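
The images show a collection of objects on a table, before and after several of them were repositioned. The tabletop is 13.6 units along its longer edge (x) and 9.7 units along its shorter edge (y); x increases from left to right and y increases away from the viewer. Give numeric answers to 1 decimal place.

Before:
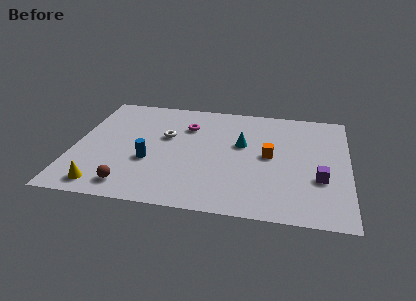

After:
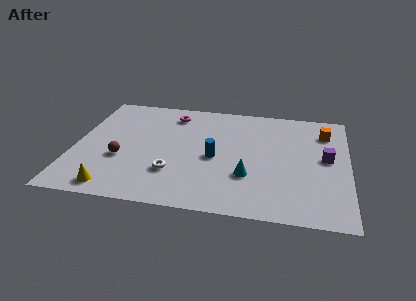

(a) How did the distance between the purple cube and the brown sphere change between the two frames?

+0.8

The distance was about 9.4 in the first image and 10.2 in the second, so they moved 0.8 units further apart.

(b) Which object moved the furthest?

the orange cube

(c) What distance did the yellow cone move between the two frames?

0.5

The yellow cone moved from about (1.7, 1.2) to (2.2, 1.1), a distance of √(0.5² + 0.1²) ≈ 0.5.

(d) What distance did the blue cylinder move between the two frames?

3.3

The blue cylinder moved from about (3.8, 3.6) to (7.0, 4.4), a distance of √(3.2² + 0.8²) ≈ 3.3.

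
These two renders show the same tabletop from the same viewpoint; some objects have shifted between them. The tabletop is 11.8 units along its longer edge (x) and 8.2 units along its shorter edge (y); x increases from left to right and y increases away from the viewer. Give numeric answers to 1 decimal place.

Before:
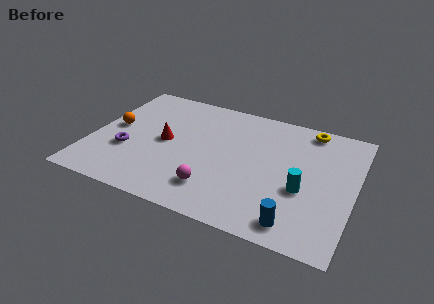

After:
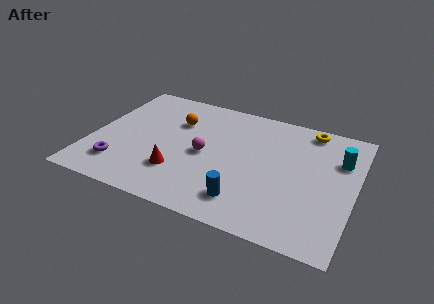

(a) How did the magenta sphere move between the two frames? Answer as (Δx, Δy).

(-0.7, 2.1)

From the two frames, the magenta sphere sits at roughly (5.8, 1.8) before and (5.1, 3.9) after.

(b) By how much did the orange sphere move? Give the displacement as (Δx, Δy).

(2.7, 1.4)

From the two frames, the orange sphere sits at roughly (0.9, 4.3) before and (3.6, 5.7) after.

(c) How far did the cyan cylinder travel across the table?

2.9

The cyan cylinder moved from about (9.6, 3.2) to (11.0, 5.7), a distance of √(1.4² + 2.5²) ≈ 2.9.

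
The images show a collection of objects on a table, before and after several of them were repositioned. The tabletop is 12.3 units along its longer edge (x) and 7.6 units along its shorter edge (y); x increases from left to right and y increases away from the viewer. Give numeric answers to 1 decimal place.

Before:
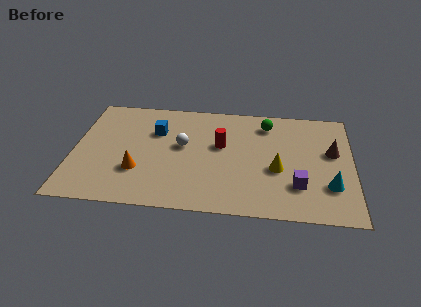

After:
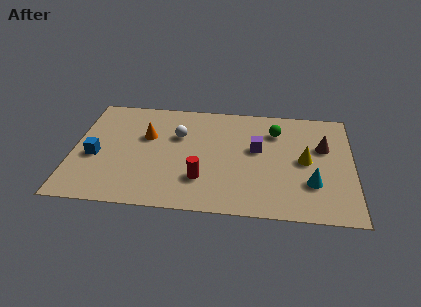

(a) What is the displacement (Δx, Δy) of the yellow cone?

(1.2, 0.7)

The yellow cone started near (9.0, 3.1) and ended near (10.2, 3.8).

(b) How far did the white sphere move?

0.7

From (4.8, 4.3) to (4.6, 5.0), the white sphere covered √(0.2² + 0.7²) ≈ 0.7 units.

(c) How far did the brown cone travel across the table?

0.5

The brown cone moved from about (11.4, 4.5) to (11.0, 4.8), a distance of √(0.4² + 0.3²) ≈ 0.5.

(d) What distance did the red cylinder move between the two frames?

2.5

The red cylinder moved from about (6.5, 4.5) to (5.7, 2.1), a distance of √(0.8² + 2.4²) ≈ 2.5.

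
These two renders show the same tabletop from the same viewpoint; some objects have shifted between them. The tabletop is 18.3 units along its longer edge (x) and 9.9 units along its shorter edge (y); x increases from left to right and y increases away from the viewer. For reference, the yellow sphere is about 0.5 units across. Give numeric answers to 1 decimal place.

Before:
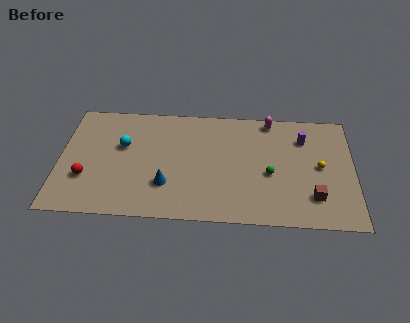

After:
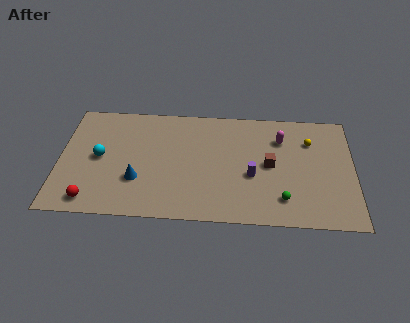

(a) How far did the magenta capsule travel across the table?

1.7

The magenta capsule was near (13.1, 8.9) before and (13.8, 7.3) after, so it travelled √(0.7² + 1.6²) ≈ 1.7 units.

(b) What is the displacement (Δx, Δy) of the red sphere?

(0.4, -1.9)

From the two frames, the red sphere sits at roughly (1.7, 3.2) before and (2.1, 1.3) after.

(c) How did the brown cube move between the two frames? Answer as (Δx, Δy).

(-2.7, 2.6)

The brown cube started near (15.8, 2.4) and ended near (13.1, 5.0).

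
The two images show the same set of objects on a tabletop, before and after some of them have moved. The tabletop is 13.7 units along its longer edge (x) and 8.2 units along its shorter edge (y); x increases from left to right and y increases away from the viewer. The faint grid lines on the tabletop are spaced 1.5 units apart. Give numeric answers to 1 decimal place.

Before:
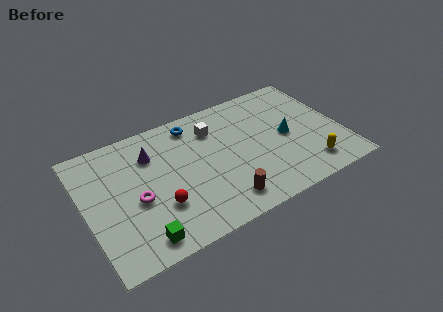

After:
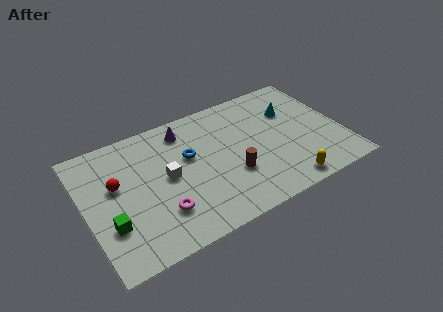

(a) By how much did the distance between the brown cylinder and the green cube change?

+2.1

Before: roughly 4.4 units apart; after: 6.5. That's 2.1 units further apart.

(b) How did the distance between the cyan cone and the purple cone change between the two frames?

-1.6

The distance was about 7.4 in the first image and 5.8 in the second, so they moved 1.6 units closer together.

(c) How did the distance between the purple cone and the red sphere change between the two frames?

+0.9

Before: roughly 3.4 units apart; after: 4.3. That's 0.9 units further apart.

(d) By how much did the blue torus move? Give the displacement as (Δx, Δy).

(-0.5, -2.0)

From the two frames, the blue torus sits at roughly (6.1, 7.0) before and (5.6, 5.0) after.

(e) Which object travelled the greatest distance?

the white cube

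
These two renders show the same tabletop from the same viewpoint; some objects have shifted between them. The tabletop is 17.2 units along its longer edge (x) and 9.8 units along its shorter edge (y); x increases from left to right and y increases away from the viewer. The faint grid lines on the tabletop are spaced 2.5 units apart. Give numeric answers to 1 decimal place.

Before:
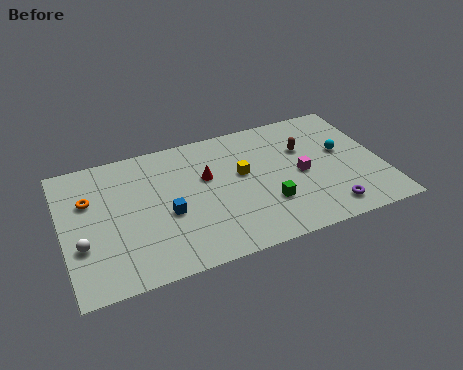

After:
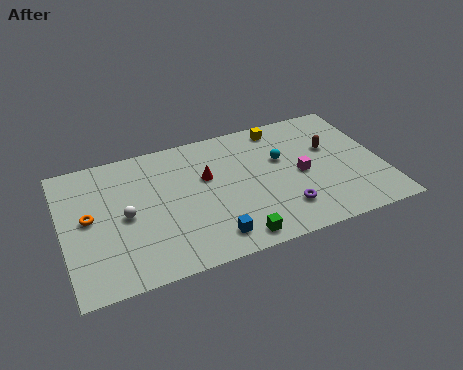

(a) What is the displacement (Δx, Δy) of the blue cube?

(2.1, -2.5)

The blue cube was at about (5.5, 4.1) and moved to about (7.6, 1.6).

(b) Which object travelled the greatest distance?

the yellow cube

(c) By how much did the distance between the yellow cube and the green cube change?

+5.3

They were about 2.9 units apart before and 8.2 after — 5.3 units further apart.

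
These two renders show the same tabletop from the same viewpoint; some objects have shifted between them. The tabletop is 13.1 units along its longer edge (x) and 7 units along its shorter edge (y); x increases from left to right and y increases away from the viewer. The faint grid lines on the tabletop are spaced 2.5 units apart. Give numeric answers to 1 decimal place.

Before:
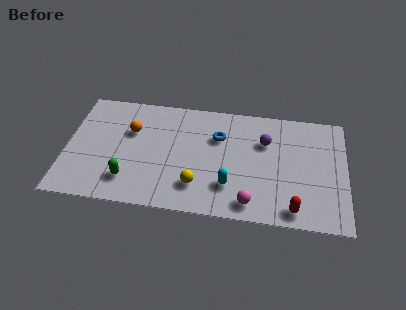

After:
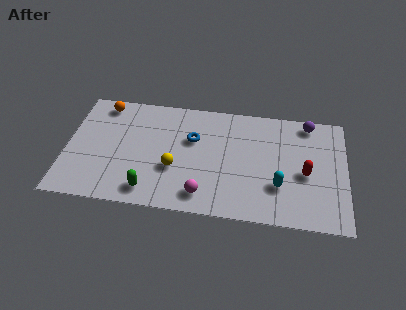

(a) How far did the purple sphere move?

2.4

From (9.3, 4.8) to (11.3, 6.2), the purple sphere covered √(2.0² + 1.4²) ≈ 2.4 units.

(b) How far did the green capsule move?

1.1

The green capsule moved from about (3.0, 1.6) to (4.0, 1.1), a distance of √(1.0² + 0.5²) ≈ 1.1.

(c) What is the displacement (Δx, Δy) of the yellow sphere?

(-1.1, 0.9)

The yellow sphere was at about (6.2, 1.7) and moved to about (5.1, 2.6).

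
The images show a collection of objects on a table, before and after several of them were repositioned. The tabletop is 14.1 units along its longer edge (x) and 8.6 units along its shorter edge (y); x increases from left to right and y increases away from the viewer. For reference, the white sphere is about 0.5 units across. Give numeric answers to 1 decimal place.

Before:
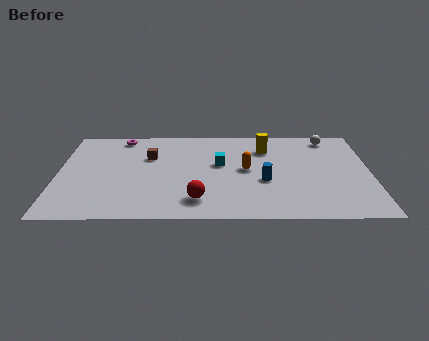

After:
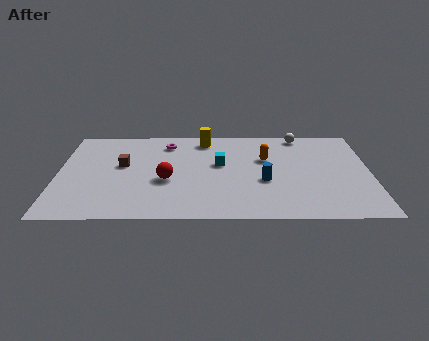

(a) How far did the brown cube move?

1.4

From (4.1, 5.7) to (2.9, 4.9), the brown cube covered √(1.2² + 0.8²) ≈ 1.4 units.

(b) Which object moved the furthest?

the yellow cylinder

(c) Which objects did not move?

the blue cylinder and the cyan cube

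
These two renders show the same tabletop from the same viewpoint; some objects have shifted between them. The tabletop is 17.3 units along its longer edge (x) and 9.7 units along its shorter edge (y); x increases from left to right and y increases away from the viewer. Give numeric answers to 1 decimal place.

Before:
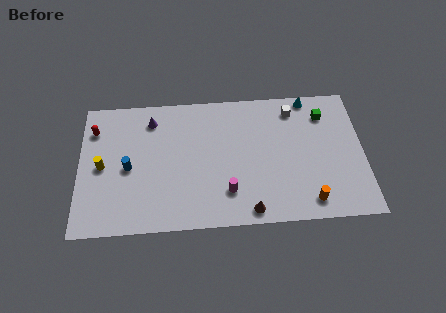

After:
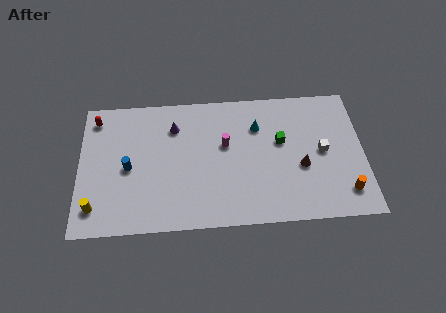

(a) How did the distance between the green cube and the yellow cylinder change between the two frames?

-1.9

They were about 13.9 units apart before and 12.0 after — 1.9 units closer together.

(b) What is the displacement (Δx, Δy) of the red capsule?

(0.1, 0.8)

From the two frames, the red capsule sits at roughly (0.9, 7.4) before and (1.0, 8.2) after.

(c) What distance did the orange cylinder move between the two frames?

2.3

The orange cylinder moved from about (13.9, 1.4) to (16.1, 1.9), a distance of √(2.2² + 0.5²) ≈ 2.3.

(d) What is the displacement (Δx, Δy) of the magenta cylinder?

(-0.1, 3.4)

From the two frames, the magenta cylinder sits at roughly (9.0, 2.4) before and (8.9, 5.8) after.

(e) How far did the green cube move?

3.2

The green cube was near (15.0, 7.6) before and (12.3, 5.8) after, so it travelled √(2.7² + 1.8²) ≈ 3.2 units.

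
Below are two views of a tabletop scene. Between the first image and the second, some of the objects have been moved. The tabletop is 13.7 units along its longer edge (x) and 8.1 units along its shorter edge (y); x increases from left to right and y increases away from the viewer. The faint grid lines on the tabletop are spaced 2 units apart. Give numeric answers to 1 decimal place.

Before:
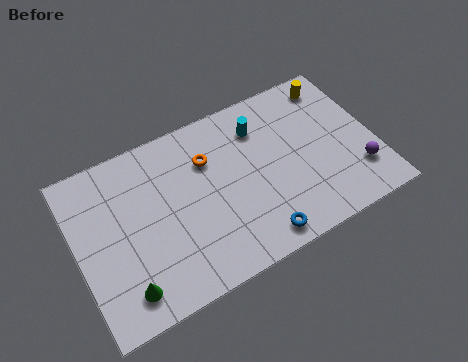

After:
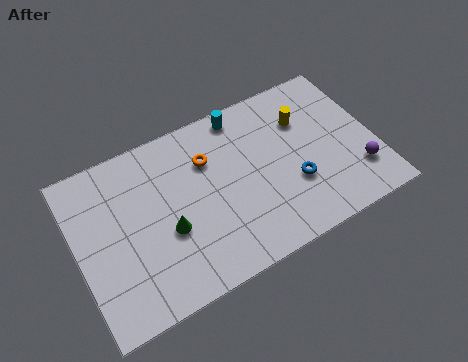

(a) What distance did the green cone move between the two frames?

2.8

From (1.8, 1.4) to (4.0, 3.2), the green cone covered √(2.2² + 1.8²) ≈ 2.8 units.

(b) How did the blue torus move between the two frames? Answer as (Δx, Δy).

(2.0, 1.8)

From the two frames, the blue torus sits at roughly (7.8, 1.0) before and (9.8, 2.8) after.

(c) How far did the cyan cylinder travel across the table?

1.2

From (8.7, 6.2) to (8.0, 7.2), the cyan cylinder covered √(0.7² + 1.0²) ≈ 1.2 units.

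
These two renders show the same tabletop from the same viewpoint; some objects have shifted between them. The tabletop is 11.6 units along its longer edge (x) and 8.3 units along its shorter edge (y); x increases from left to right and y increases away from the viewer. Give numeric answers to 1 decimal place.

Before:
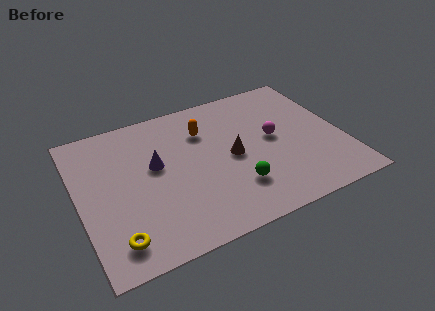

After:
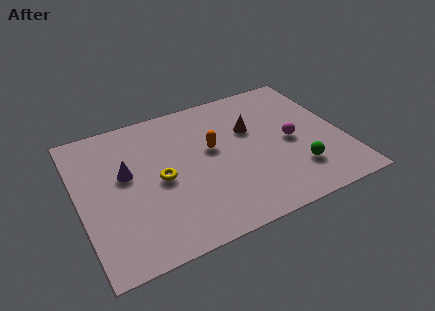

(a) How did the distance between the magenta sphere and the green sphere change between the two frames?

-1.2

They were about 3.0 units apart before and 1.8 after — 1.2 units closer together.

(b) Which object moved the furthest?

the yellow torus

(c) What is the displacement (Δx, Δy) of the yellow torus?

(2.2, 2.5)

The yellow torus was at about (1.3, 1.4) and moved to about (3.5, 3.9).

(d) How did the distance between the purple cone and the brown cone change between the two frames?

+2.2

The distance was about 3.4 in the first image and 5.6 in the second, so they moved 2.2 units further apart.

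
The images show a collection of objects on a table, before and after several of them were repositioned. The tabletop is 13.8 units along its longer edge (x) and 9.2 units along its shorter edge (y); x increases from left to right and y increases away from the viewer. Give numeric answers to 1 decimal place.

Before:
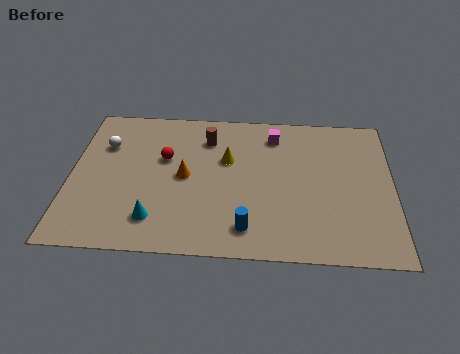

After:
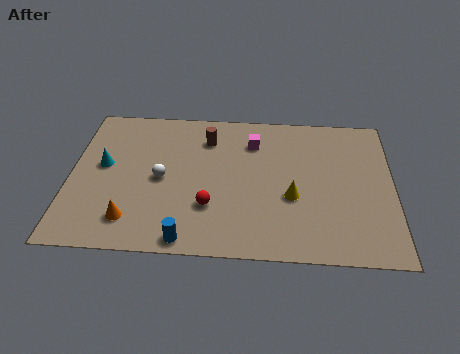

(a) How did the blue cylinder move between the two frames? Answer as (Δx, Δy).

(-2.5, -0.8)

The blue cylinder was at about (7.6, 1.6) and moved to about (5.1, 0.8).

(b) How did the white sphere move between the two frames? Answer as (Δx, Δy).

(2.5, -2.0)

The white sphere started near (1.4, 6.4) and ended near (3.9, 4.4).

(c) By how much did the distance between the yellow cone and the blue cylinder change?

+0.9

The distance was about 4.3 in the first image and 5.2 in the second, so they moved 0.9 units further apart.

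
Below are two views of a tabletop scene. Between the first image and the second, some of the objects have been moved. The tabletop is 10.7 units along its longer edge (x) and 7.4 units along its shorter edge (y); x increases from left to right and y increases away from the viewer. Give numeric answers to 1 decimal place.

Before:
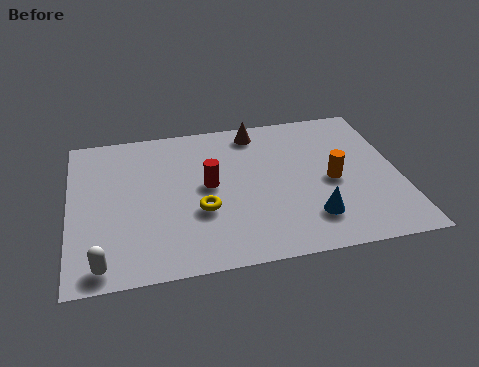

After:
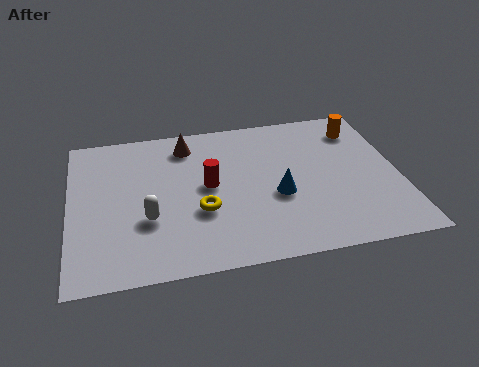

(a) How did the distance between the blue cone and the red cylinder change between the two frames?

-1.5

The distance was about 3.9 in the first image and 2.4 in the second, so they moved 1.5 units closer together.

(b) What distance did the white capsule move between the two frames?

2.3

The white capsule was near (1.0, 0.8) before and (2.5, 2.6) after, so it travelled √(1.5² + 1.8²) ≈ 2.3 units.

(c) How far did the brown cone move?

2.3

The brown cone moved from about (6.2, 6.4) to (3.9, 6.1), a distance of √(2.3² + 0.3²) ≈ 2.3.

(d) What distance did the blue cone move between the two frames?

1.6

The blue cone moved from about (7.7, 1.7) to (6.7, 3.0), a distance of √(1.0² + 1.3²) ≈ 1.6.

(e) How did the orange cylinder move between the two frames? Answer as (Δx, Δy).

(1.1, 2.5)

From the two frames, the orange cylinder sits at roughly (8.5, 3.4) before and (9.6, 5.9) after.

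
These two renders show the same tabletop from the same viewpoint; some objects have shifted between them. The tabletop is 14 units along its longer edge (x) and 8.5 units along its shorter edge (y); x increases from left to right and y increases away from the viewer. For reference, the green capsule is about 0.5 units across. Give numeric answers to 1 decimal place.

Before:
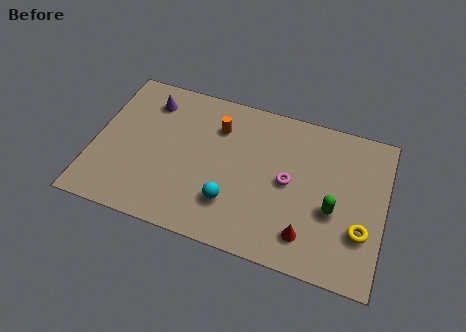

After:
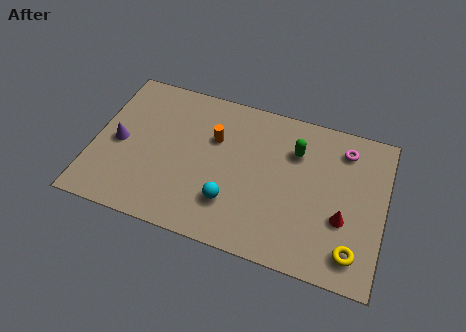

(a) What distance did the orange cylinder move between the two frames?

0.7

From (5.8, 6.3) to (5.7, 5.6), the orange cylinder covered √(0.1² + 0.7²) ≈ 0.7 units.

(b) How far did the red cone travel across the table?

2.1

The red cone moved from about (10.5, 1.7) to (12.1, 3.1), a distance of √(1.6² + 1.4²) ≈ 2.1.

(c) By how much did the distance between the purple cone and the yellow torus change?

+0.4

The distance was about 11.4 in the first image and 11.8 in the second, so they moved 0.4 units further apart.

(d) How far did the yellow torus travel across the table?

1.2

From (13.0, 2.7) to (12.7, 1.5), the yellow torus covered √(0.3² + 1.2²) ≈ 1.2 units.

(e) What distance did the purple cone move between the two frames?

3.0

The purple cone was near (2.4, 6.8) before and (1.2, 4.0) after, so it travelled √(1.2² + 2.8²) ≈ 3.0 units.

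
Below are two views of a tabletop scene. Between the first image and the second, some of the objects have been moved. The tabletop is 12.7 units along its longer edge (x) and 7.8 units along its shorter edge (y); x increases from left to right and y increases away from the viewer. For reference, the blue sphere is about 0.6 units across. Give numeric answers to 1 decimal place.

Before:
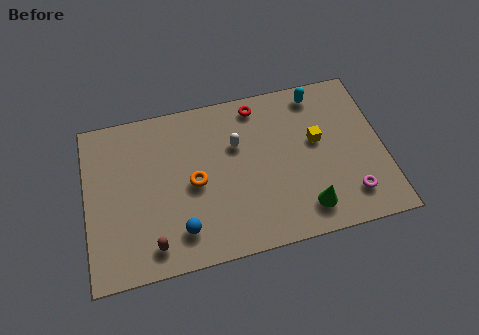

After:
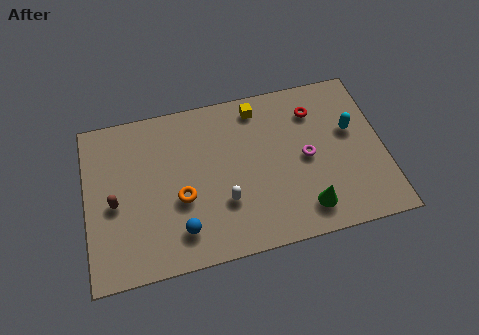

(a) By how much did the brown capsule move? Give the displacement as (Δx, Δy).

(-1.5, 2.3)

From the two frames, the brown capsule sits at roughly (2.7, 1.2) before and (1.2, 3.5) after.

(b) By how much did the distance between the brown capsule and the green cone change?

+1.8

Before: roughly 6.5 units apart; after: 8.3. That's 1.8 units further apart.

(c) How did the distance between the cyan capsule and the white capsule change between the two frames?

+2.0

They were about 4.0 units apart before and 6.0 after — 2.0 units further apart.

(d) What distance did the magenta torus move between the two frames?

2.8

From (11.1, 1.6) to (9.4, 3.8), the magenta torus covered √(1.7² + 2.2²) ≈ 2.8 units.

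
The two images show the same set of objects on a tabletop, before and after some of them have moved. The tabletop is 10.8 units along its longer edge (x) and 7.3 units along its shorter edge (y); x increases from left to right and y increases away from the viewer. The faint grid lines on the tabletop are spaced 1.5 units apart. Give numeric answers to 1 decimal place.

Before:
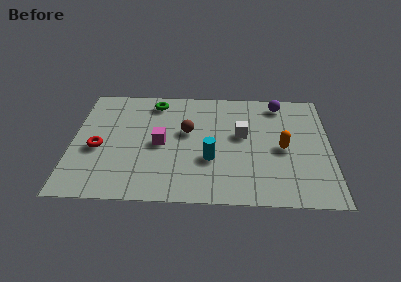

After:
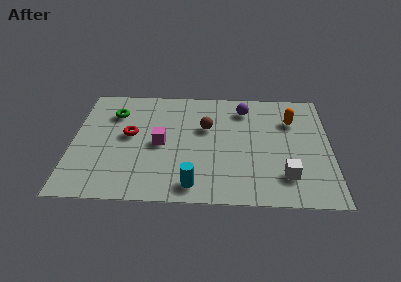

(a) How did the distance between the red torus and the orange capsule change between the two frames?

-0.8

They were about 7.7 units apart before and 6.9 after — 0.8 units closer together.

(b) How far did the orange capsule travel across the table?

1.8

The orange capsule was near (8.8, 3.4) before and (9.2, 5.2) after, so it travelled √(0.4² + 1.8²) ≈ 1.8 units.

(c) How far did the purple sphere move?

1.6

The purple sphere moved from about (8.7, 6.3) to (7.2, 5.9), a distance of √(1.5² + 0.4²) ≈ 1.6.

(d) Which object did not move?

the magenta cube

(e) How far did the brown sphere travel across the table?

0.9

The brown sphere moved from about (4.8, 4.3) to (5.6, 4.6), a distance of √(0.8² + 0.3²) ≈ 0.9.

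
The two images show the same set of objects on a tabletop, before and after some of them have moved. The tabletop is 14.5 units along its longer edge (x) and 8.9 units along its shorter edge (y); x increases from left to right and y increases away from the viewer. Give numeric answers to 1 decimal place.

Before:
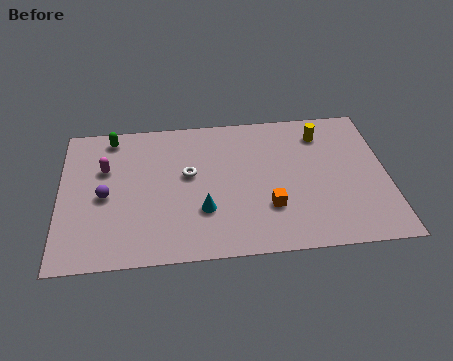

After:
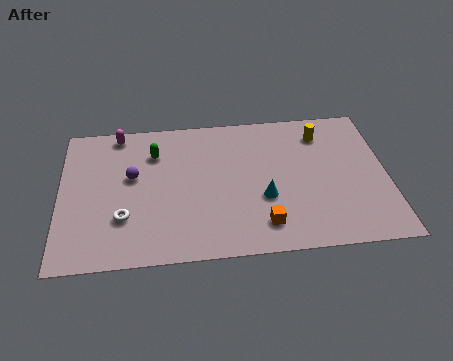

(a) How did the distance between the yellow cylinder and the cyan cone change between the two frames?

-2.2

They were about 6.9 units apart before and 4.7 after — 2.2 units closer together.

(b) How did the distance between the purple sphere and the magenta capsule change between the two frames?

+1.2

Before: roughly 1.7 units apart; after: 2.9. That's 1.2 units further apart.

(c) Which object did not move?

the yellow cylinder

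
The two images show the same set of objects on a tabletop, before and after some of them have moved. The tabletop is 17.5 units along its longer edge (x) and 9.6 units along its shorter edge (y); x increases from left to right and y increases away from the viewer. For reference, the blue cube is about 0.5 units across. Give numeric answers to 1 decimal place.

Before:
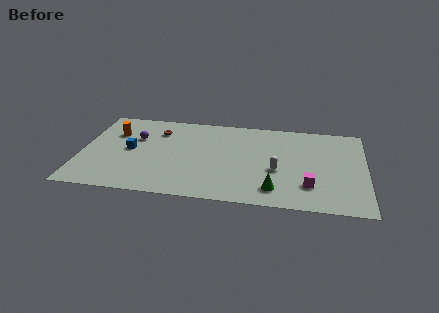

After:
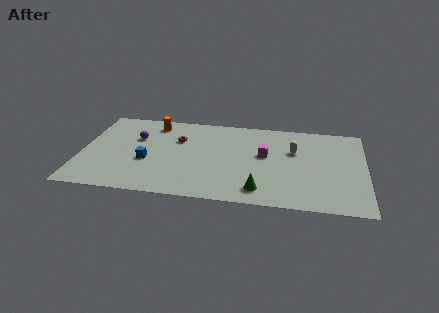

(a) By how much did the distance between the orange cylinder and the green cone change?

-1.8

They were about 11.2 units apart before and 9.4 after — 1.8 units closer together.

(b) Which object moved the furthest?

the magenta cube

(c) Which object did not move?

the purple sphere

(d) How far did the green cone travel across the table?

0.9

The green cone moved from about (12.0, 1.8) to (11.1, 1.6), a distance of √(0.9² + 0.2²) ≈ 0.9.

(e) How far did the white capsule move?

2.5

From (12.1, 3.9) to (13.1, 6.2), the white capsule covered √(1.0² + 2.3²) ≈ 2.5 units.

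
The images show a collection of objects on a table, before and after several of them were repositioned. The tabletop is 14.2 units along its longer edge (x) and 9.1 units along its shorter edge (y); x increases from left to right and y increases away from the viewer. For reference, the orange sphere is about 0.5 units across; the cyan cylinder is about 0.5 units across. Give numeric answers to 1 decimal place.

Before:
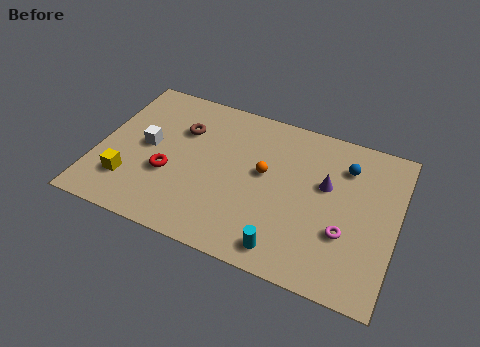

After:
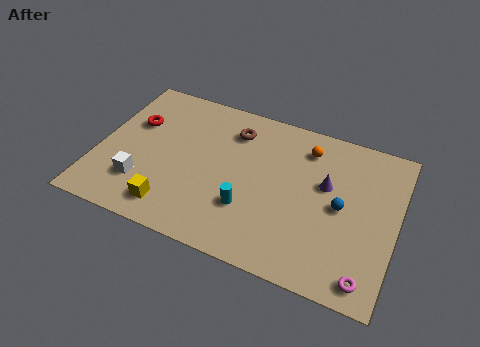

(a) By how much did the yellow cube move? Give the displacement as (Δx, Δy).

(2.2, -0.8)

From the two frames, the yellow cube sits at roughly (1.7, 2.3) before and (3.9, 1.5) after.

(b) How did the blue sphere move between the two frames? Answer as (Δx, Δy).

(0.0, -2.4)

From the two frames, the blue sphere sits at roughly (11.6, 6.9) before and (11.6, 4.5) after.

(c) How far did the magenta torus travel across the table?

2.3

From (11.9, 3.1) to (13.1, 1.1), the magenta torus covered √(1.2² + 2.0²) ≈ 2.3 units.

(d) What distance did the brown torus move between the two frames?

2.5

From (3.8, 6.3) to (6.2, 7.1), the brown torus covered √(2.4² + 0.8²) ≈ 2.5 units.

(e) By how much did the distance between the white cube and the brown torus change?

+3.9

The distance was about 2.2 in the first image and 6.1 in the second, so they moved 3.9 units further apart.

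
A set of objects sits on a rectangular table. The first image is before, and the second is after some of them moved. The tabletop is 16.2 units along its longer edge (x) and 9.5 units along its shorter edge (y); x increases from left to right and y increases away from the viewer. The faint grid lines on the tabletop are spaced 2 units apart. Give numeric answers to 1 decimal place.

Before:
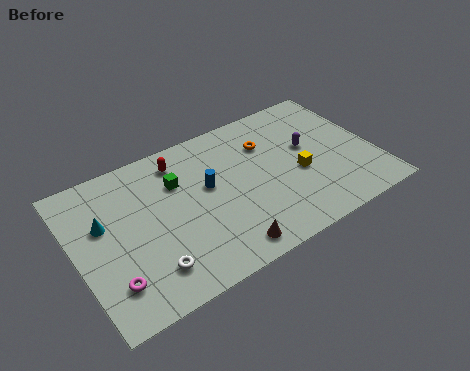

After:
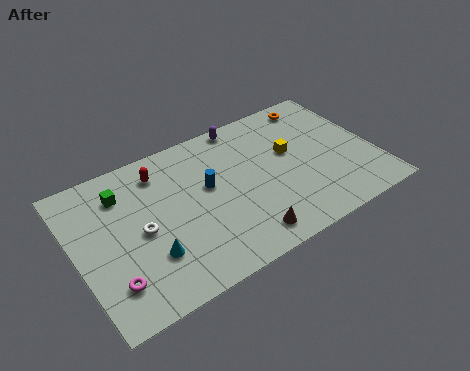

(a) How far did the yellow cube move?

1.6

The yellow cube was near (12.0, 4.0) before and (11.8, 5.6) after, so it travelled √(0.2² + 1.6²) ≈ 1.6 units.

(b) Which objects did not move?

the blue cylinder and the magenta torus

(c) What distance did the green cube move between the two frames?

3.0

The green cube was near (5.7, 6.6) before and (2.8, 7.3) after, so it travelled √(2.9² + 0.7²) ≈ 3.0 units.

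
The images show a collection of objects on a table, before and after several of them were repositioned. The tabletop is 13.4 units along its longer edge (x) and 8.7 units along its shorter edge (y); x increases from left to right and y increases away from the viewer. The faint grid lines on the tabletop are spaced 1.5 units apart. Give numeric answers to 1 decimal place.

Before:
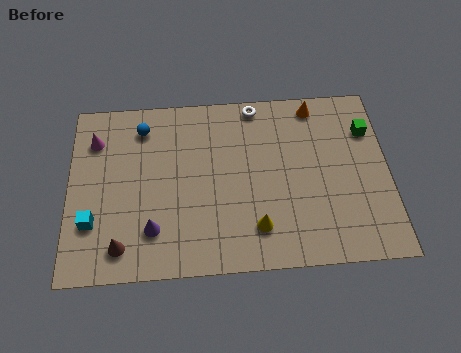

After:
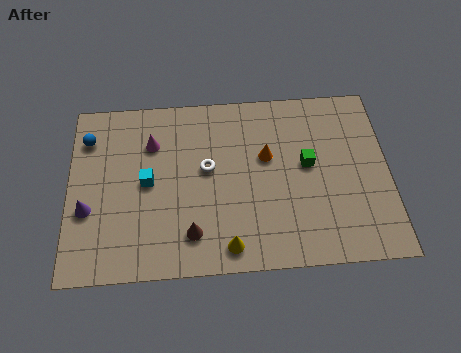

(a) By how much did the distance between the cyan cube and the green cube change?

-5.5

They were about 12.2 units apart before and 6.7 after — 5.5 units closer together.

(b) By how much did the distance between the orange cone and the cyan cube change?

-5.6

The distance was about 10.7 in the first image and 5.1 in the second, so they moved 5.6 units closer together.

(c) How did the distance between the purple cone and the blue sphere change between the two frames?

-1.5

The distance was about 5.0 in the first image and 3.5 in the second, so they moved 1.5 units closer together.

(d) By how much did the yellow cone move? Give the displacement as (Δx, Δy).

(-1.2, -0.8)

From the two frames, the yellow cone sits at roughly (7.8, 1.9) before and (6.6, 1.1) after.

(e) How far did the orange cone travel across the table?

3.2

The orange cone was near (10.4, 7.7) before and (8.3, 5.3) after, so it travelled √(2.1² + 2.4²) ≈ 3.2 units.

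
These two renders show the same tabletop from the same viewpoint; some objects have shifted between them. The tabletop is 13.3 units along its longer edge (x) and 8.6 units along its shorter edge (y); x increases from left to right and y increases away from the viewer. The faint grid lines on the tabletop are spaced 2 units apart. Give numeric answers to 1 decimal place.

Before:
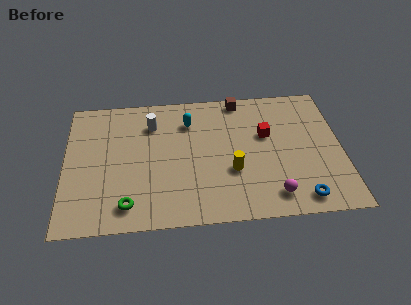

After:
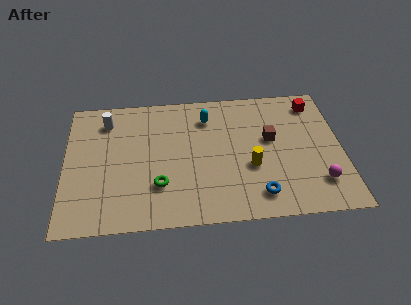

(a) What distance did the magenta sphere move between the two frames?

2.3

The magenta sphere moved from about (9.9, 1.4) to (12.1, 2.0), a distance of √(2.2² + 0.6²) ≈ 2.3.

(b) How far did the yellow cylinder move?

0.9

From (8.0, 3.1) to (8.9, 3.3), the yellow cylinder covered √(0.9² + 0.2²) ≈ 0.9 units.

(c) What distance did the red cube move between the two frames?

3.1

From (9.7, 5.3) to (12.1, 7.2), the red cube covered √(2.4² + 1.9²) ≈ 3.1 units.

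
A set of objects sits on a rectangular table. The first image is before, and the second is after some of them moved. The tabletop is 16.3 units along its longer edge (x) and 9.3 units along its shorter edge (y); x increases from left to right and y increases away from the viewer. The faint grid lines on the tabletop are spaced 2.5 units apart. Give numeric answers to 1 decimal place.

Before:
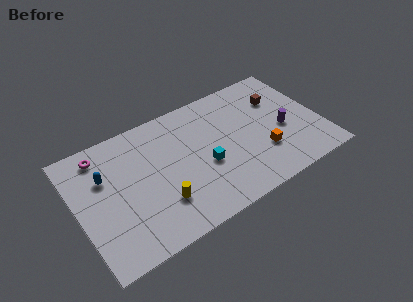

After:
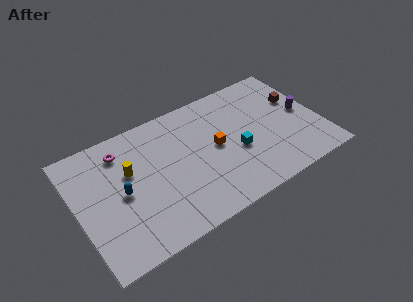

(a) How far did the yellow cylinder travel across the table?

3.6

The yellow cylinder was near (5.2, 2.6) before and (3.6, 5.8) after, so it travelled √(1.6² + 3.2²) ≈ 3.6 units.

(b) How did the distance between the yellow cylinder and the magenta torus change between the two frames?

-4.5

They were about 6.2 units apart before and 1.7 after — 4.5 units closer together.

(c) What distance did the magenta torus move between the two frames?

1.4

The magenta torus was near (2.0, 7.9) before and (3.3, 7.5) after, so it travelled √(1.3² + 0.4²) ≈ 1.4 units.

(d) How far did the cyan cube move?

2.2

The cyan cube was near (8.4, 3.8) before and (10.6, 3.8) after, so it travelled √(2.2² + 0.0²) ≈ 2.2 units.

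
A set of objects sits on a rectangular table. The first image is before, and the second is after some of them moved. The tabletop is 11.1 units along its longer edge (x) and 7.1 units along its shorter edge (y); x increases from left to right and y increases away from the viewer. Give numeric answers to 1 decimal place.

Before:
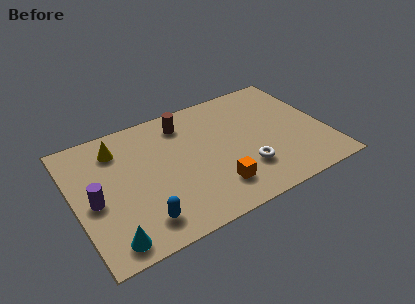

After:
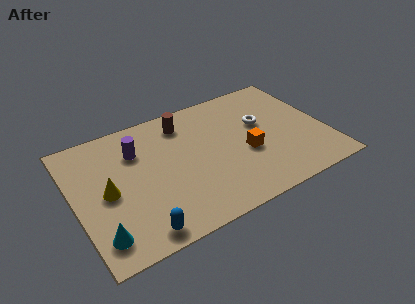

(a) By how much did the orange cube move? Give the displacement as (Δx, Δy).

(1.6, 1.3)

The orange cube started near (5.9, 1.6) and ended near (7.5, 2.9).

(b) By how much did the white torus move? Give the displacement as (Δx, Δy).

(1.1, 2.3)

From the two frames, the white torus sits at roughly (7.3, 2.0) before and (8.4, 4.3) after.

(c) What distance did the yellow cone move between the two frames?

2.3

The yellow cone moved from about (2.1, 5.6) to (1.4, 3.4), a distance of √(0.7² + 2.2²) ≈ 2.3.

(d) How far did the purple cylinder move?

2.8

From (0.8, 3.2) to (2.9, 5.1), the purple cylinder covered √(2.1² + 1.9²) ≈ 2.8 units.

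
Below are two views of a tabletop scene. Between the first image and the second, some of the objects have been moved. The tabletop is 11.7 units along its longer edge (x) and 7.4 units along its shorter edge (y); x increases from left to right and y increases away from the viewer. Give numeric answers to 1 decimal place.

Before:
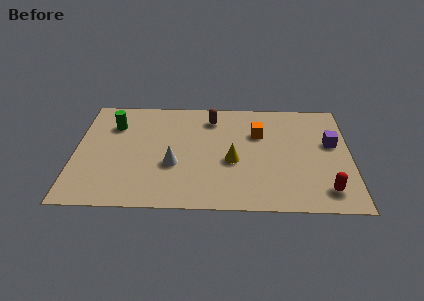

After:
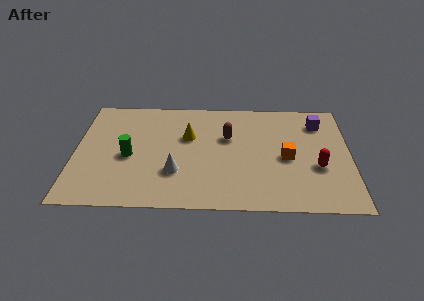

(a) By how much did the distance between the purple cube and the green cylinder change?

-0.9

Before: roughly 9.4 units apart; after: 8.5. That's 0.9 units closer together.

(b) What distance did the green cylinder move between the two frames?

2.2

The green cylinder was near (1.6, 5.4) before and (2.3, 3.3) after, so it travelled √(0.7² + 2.1²) ≈ 2.2 units.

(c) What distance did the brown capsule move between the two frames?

1.5

The brown capsule was near (5.8, 6.0) before and (6.5, 4.7) after, so it travelled √(0.7² + 1.3²) ≈ 1.5 units.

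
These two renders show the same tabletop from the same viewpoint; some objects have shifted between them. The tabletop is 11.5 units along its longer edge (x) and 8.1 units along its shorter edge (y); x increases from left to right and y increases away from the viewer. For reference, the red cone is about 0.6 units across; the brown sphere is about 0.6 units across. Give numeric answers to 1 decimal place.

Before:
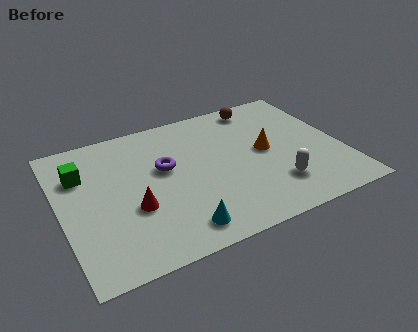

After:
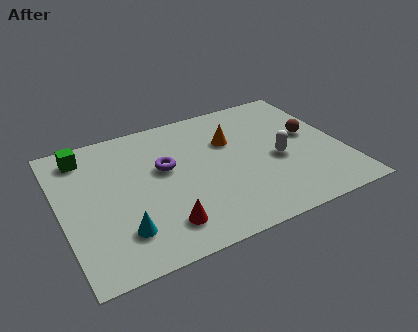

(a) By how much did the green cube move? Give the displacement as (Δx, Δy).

(0.2, 1.1)

The green cube started near (1.0, 5.7) and ended near (1.2, 6.8).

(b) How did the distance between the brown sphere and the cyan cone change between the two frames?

+1.3

They were about 7.2 units apart before and 8.5 after — 1.3 units further apart.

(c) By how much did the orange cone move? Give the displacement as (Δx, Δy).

(-1.3, 1.2)

The orange cone was at about (8.4, 4.2) and moved to about (7.1, 5.4).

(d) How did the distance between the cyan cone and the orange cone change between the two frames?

+1.0

The distance was about 5.0 in the first image and 6.0 in the second, so they moved 1.0 units further apart.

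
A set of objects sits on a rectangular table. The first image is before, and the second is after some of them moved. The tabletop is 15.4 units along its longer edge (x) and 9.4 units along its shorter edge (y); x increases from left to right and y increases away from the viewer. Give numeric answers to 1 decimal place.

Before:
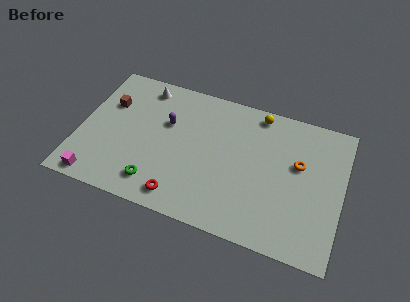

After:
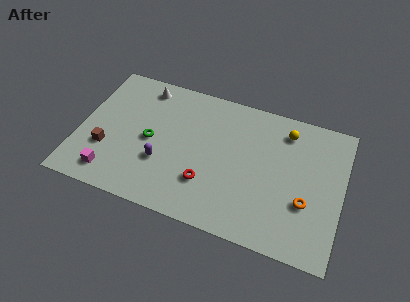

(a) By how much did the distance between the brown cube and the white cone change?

+2.7

They were about 2.6 units apart before and 5.3 after — 2.7 units further apart.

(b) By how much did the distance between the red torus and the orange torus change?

-2.1

The distance was about 7.8 in the first image and 5.7 in the second, so they moved 2.1 units closer together.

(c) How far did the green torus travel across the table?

2.9

The green torus moved from about (4.8, 1.7) to (4.2, 4.5), a distance of √(0.6² + 2.8²) ≈ 2.9.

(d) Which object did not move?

the white cone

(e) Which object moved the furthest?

the brown cube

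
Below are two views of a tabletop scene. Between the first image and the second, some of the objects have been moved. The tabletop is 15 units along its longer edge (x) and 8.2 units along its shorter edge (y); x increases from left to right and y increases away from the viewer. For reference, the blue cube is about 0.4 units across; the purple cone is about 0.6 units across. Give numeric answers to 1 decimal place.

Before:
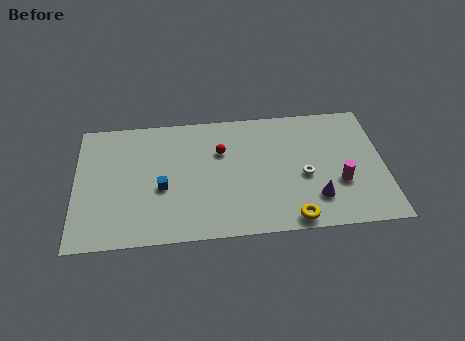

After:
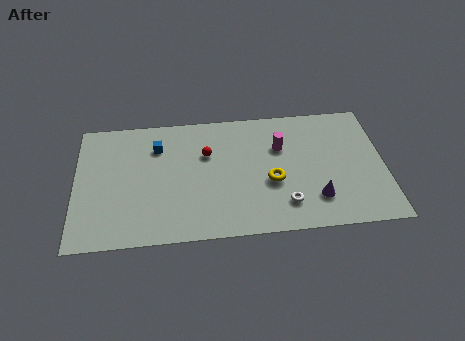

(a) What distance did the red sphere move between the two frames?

0.7

From (7.1, 5.5) to (6.4, 5.4), the red sphere covered √(0.7² + 0.1²) ≈ 0.7 units.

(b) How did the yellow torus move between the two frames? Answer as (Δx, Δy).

(-0.9, 2.5)

The yellow torus was at about (10.4, 0.8) and moved to about (9.5, 3.3).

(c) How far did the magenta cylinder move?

3.8

The magenta cylinder was near (12.8, 2.9) before and (10.0, 5.5) after, so it travelled √(2.8² + 2.6²) ≈ 3.8 units.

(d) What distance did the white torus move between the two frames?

2.0

From (11.1, 3.5) to (10.1, 1.8), the white torus covered √(1.0² + 1.7²) ≈ 2.0 units.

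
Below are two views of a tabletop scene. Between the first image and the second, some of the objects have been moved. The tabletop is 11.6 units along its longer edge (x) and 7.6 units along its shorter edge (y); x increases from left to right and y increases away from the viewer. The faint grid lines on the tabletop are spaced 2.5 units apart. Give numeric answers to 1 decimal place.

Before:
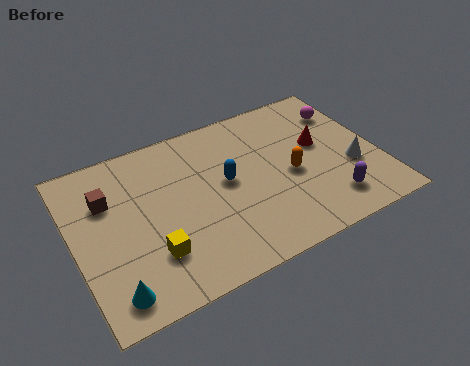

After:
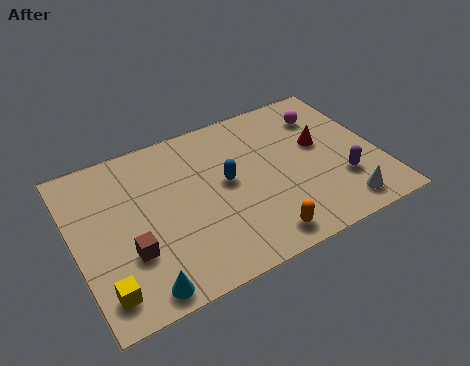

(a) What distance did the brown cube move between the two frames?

2.7

The brown cube moved from about (1.4, 5.2) to (1.9, 2.5), a distance of √(0.5² + 2.7²) ≈ 2.7.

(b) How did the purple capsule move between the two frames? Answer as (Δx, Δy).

(0.6, 0.8)

From the two frames, the purple capsule sits at roughly (9.4, 1.5) before and (10.0, 2.3) after.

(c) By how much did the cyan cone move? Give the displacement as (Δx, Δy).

(1.0, -0.3)

The cyan cone started near (1.1, 1.1) and ended near (2.1, 0.8).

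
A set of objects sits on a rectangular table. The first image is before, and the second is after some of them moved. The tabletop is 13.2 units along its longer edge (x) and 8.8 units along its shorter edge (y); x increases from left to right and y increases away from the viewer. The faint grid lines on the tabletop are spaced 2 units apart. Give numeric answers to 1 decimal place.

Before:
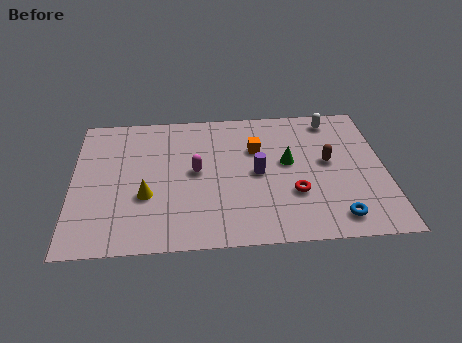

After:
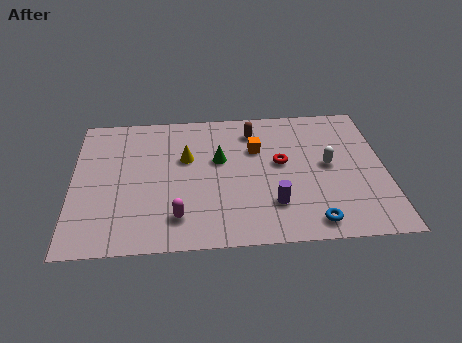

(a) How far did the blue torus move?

1.0

The blue torus moved from about (11.0, 1.3) to (10.0, 1.1), a distance of √(1.0² + 0.2²) ≈ 1.0.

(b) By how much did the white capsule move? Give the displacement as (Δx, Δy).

(-0.3, -3.0)

The white capsule was at about (11.1, 7.6) and moved to about (10.8, 4.6).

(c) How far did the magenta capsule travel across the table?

2.9

The magenta capsule was near (5.2, 4.6) before and (4.4, 1.8) after, so it travelled √(0.8² + 2.8²) ≈ 2.9 units.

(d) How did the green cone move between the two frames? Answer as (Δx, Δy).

(-2.9, 0.4)

The green cone started near (9.1, 4.9) and ended near (6.2, 5.3).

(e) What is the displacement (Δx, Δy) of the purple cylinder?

(0.6, -2.0)

The purple cylinder was at about (7.8, 4.3) and moved to about (8.4, 2.3).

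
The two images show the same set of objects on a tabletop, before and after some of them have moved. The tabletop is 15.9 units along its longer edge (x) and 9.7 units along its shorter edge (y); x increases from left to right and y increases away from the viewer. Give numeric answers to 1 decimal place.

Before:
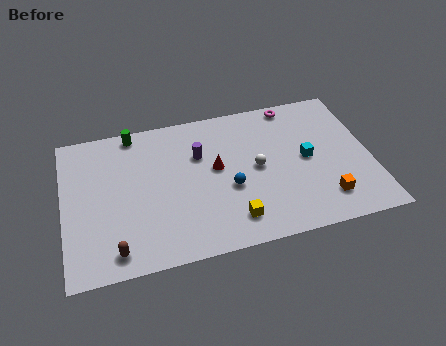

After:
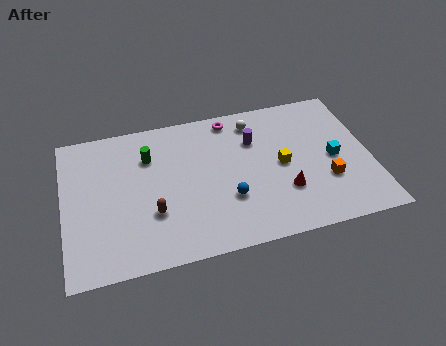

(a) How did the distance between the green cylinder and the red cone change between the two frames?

+2.6

They were about 5.3 units apart before and 7.9 after — 2.6 units further apart.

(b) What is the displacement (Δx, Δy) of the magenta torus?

(-3.3, -0.2)

The magenta torus was at about (12.2, 8.8) and moved to about (8.9, 8.6).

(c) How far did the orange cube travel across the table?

1.2

The orange cube was near (13.3, 2.0) before and (13.5, 3.2) after, so it travelled √(0.2² + 1.2²) ≈ 1.2 units.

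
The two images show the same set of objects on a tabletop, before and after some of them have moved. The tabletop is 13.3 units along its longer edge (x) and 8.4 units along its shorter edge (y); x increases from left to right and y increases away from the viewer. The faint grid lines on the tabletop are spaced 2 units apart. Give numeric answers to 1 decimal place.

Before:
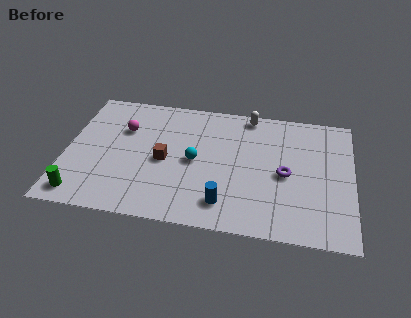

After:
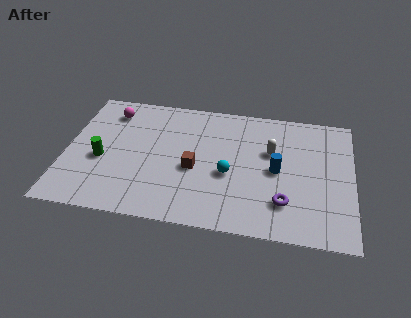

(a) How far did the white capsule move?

2.5

The white capsule moved from about (8.4, 7.6) to (9.5, 5.3), a distance of √(1.1² + 2.3²) ≈ 2.5.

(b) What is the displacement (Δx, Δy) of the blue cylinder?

(2.3, 2.5)

The blue cylinder was at about (7.5, 1.6) and moved to about (9.8, 4.1).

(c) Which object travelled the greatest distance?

the blue cylinder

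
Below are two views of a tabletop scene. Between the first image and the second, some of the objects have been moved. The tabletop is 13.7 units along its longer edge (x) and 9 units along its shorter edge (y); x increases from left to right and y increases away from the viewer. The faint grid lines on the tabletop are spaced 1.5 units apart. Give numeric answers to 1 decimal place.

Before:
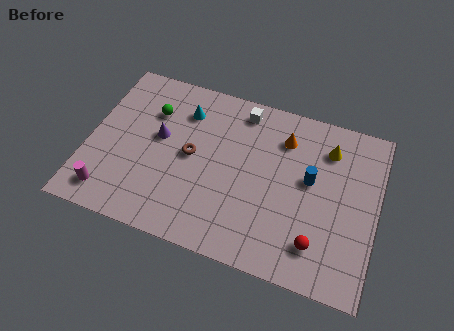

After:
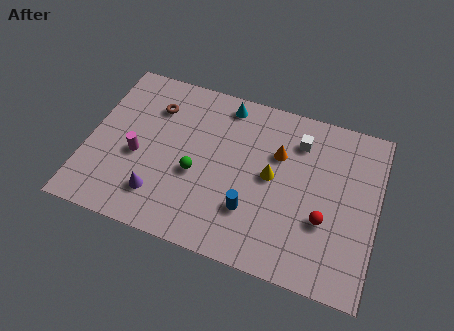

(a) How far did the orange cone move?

0.9

The orange cone moved from about (9.1, 6.9) to (8.9, 6.0), a distance of √(0.2² + 0.9²) ≈ 0.9.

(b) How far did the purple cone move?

3.1

The purple cone moved from about (3.3, 5.1) to (3.6, 2.0), a distance of √(0.3² + 3.1²) ≈ 3.1.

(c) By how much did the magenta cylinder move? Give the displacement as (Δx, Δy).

(1.1, 2.4)

From the two frames, the magenta cylinder sits at roughly (1.3, 1.4) before and (2.4, 3.8) after.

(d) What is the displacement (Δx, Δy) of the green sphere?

(2.4, -2.7)

From the two frames, the green sphere sits at roughly (2.8, 6.4) before and (5.2, 3.7) after.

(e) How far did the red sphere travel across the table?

1.3

The red sphere moved from about (11.1, 1.9) to (11.3, 3.2), a distance of √(0.2² + 1.3²) ≈ 1.3.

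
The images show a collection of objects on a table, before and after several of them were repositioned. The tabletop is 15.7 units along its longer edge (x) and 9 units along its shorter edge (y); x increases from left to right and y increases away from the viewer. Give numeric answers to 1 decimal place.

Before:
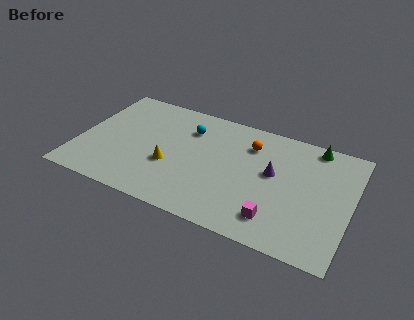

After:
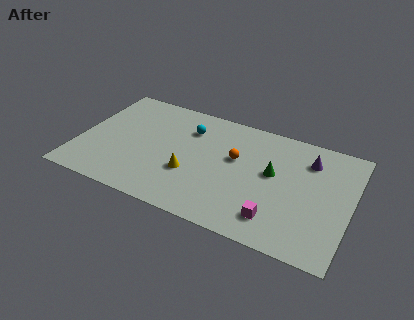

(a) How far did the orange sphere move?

1.6

From (9.7, 6.8) to (9.0, 5.4), the orange sphere covered √(0.7² + 1.4²) ≈ 1.6 units.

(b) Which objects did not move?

the magenta cube and the cyan sphere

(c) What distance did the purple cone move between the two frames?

2.6

From (11.2, 5.1) to (13.1, 6.9), the purple cone covered √(1.9² + 1.8²) ≈ 2.6 units.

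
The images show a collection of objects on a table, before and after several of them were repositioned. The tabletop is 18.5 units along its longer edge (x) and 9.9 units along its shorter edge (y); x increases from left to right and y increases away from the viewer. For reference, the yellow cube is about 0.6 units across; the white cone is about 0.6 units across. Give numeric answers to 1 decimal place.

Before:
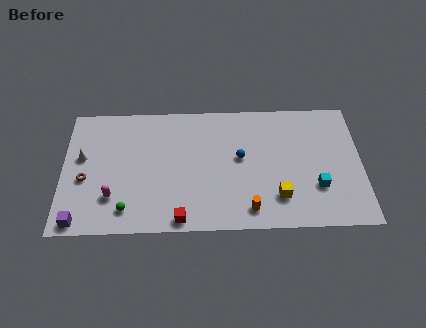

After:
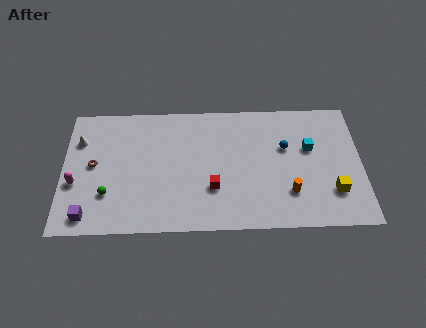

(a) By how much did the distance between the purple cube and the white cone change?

+0.9

The distance was about 4.9 in the first image and 5.8 in the second, so they moved 0.9 units further apart.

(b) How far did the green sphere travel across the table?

1.7

From (4.0, 1.7) to (2.8, 2.9), the green sphere covered √(1.2² + 1.2²) ≈ 1.7 units.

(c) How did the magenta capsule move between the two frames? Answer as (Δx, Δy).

(-2.3, 1.1)

The magenta capsule started near (3.1, 2.7) and ended near (0.8, 3.8).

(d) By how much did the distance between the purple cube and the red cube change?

+1.7

They were about 6.2 units apart before and 7.9 after — 1.7 units further apart.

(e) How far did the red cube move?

3.0

The red cube was near (7.3, 0.9) before and (9.3, 3.2) after, so it travelled √(2.0² + 2.3²) ≈ 3.0 units.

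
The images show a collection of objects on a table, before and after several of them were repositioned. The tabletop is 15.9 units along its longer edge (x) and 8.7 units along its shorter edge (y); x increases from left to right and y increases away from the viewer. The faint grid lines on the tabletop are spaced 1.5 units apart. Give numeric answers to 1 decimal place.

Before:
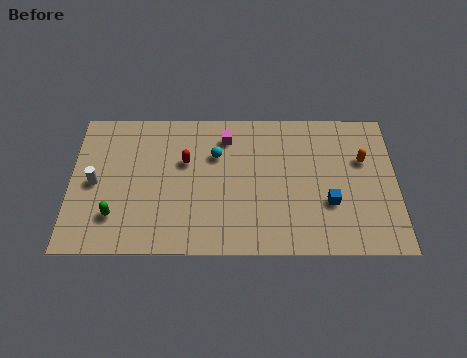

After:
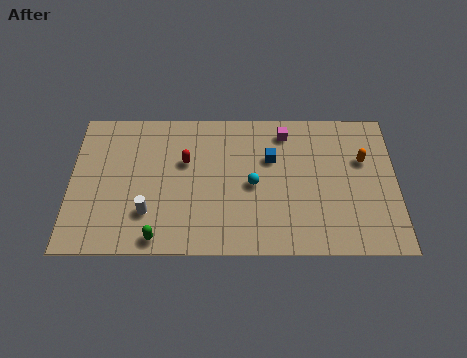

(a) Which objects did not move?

the red capsule and the orange capsule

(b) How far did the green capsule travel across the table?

2.5

The green capsule was near (2.2, 2.2) before and (4.3, 0.9) after, so it travelled √(2.1² + 1.3²) ≈ 2.5 units.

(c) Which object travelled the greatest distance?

the blue cube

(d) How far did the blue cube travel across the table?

3.9

The blue cube moved from about (12.6, 3.0) to (9.8, 5.7), a distance of √(2.8² + 2.7²) ≈ 3.9.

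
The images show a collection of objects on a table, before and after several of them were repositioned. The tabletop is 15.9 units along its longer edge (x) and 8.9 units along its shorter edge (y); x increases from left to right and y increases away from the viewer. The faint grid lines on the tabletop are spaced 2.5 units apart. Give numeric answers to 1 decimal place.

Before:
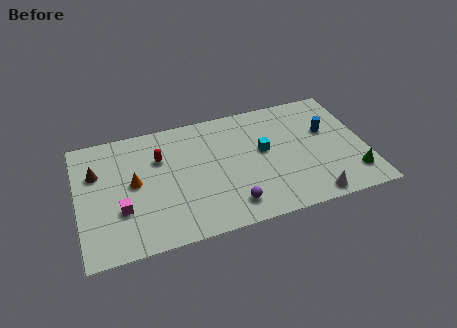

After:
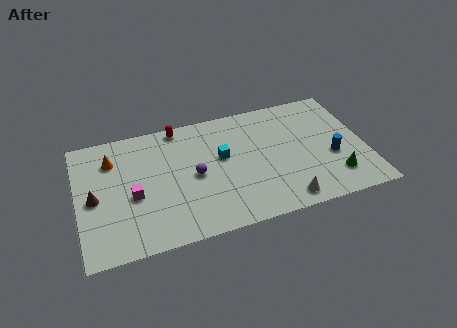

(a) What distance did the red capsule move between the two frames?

2.3

The red capsule moved from about (4.6, 6.1) to (5.8, 8.1), a distance of √(1.2² + 2.0²) ≈ 2.3.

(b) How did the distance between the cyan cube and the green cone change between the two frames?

+1.2

Before: roughly 5.6 units apart; after: 6.8. That's 1.2 units further apart.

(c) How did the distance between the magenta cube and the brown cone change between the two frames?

-1.1

The distance was about 3.2 in the first image and 2.1 in the second, so they moved 1.1 units closer together.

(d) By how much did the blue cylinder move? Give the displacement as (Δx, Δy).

(0.1, -2.0)

The blue cylinder started near (13.9, 5.5) and ended near (14.0, 3.5).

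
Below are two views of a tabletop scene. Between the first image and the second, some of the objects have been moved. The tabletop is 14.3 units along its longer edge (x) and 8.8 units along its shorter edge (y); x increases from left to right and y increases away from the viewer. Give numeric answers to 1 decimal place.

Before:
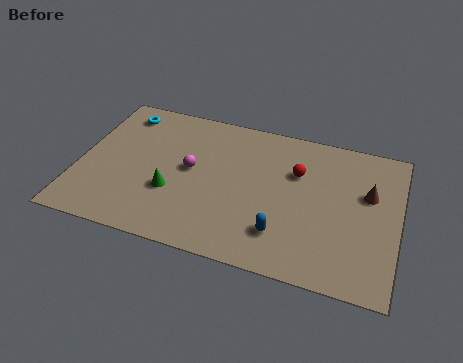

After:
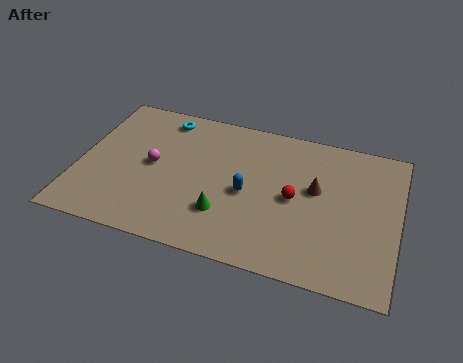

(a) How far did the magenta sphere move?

1.7

From (5.0, 4.7) to (3.3, 4.5), the magenta sphere covered √(1.7² + 0.2²) ≈ 1.7 units.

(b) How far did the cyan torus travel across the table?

1.9

The cyan torus moved from about (1.6, 7.4) to (3.5, 7.6), a distance of √(1.9² + 0.2²) ≈ 1.9.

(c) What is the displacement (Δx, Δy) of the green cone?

(2.4, -0.6)

The green cone was at about (4.3, 3.1) and moved to about (6.7, 2.5).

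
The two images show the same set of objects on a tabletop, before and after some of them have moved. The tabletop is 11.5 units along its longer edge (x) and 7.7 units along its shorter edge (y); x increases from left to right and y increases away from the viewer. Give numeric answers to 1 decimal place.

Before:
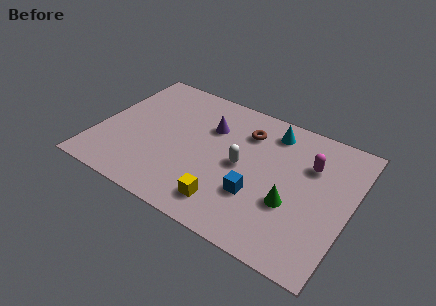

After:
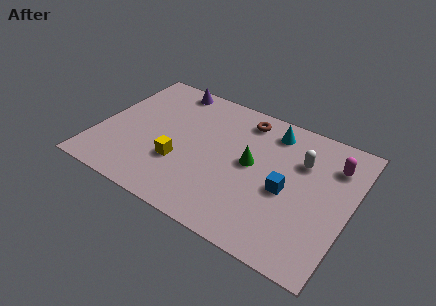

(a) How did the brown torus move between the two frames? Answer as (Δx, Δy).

(-0.2, 0.7)

From the two frames, the brown torus sits at roughly (6.5, 5.8) before and (6.3, 6.5) after.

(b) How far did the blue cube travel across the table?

1.5

The blue cube moved from about (7.5, 2.5) to (8.7, 3.4), a distance of √(1.2² + 0.9²) ≈ 1.5.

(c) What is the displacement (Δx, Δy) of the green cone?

(-2.0, 1.3)

From the two frames, the green cone sits at roughly (9.0, 2.8) before and (7.0, 4.1) after.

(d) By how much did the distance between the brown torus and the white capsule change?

+1.0

They were about 2.0 units apart before and 3.0 after — 1.0 units further apart.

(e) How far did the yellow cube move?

2.7

The yellow cube moved from about (6.3, 1.4) to (3.9, 2.6), a distance of √(2.4² + 1.2²) ≈ 2.7.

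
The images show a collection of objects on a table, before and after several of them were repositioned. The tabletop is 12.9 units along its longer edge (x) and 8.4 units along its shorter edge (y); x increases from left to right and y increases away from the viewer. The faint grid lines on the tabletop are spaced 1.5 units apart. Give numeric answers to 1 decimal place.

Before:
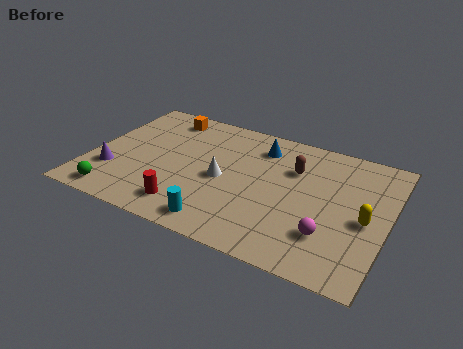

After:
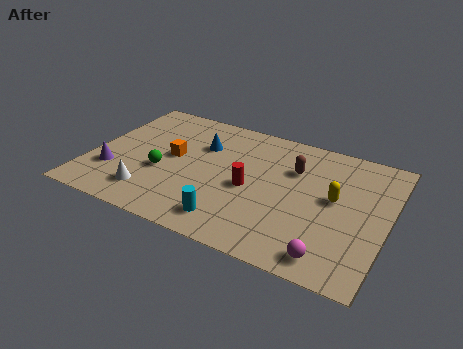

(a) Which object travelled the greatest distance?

the white cone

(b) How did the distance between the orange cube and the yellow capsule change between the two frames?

-2.8

The distance was about 9.9 in the first image and 7.1 in the second, so they moved 2.8 units closer together.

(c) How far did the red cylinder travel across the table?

3.3

The red cylinder was near (4.6, 1.5) before and (7.0, 3.8) after, so it travelled √(2.4² + 2.3²) ≈ 3.3 units.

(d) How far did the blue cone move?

2.7

The blue cone moved from about (7.1, 6.7) to (4.6, 5.8), a distance of √(2.5² + 0.9²) ≈ 2.7.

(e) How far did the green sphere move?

2.9

The green sphere was near (1.5, 1.0) before and (3.2, 3.3) after, so it travelled √(1.7² + 2.3²) ≈ 2.9 units.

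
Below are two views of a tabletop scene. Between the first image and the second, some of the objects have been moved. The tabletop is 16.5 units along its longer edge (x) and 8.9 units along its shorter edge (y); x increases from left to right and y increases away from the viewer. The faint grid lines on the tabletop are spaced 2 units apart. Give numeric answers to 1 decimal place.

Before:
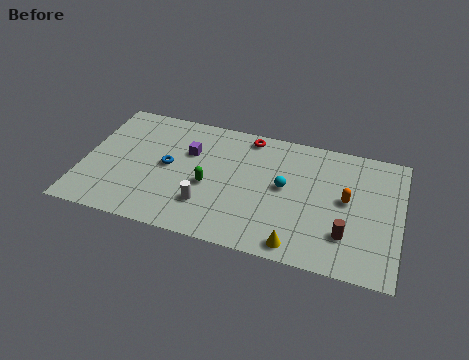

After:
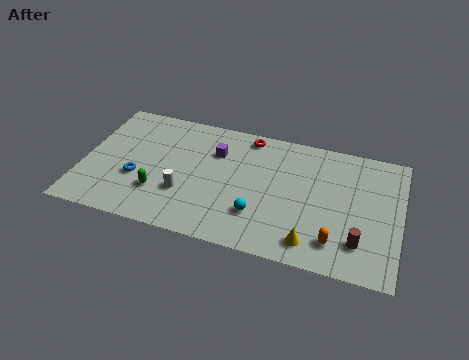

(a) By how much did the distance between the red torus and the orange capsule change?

+1.7

They were about 6.1 units apart before and 7.8 after — 1.7 units further apart.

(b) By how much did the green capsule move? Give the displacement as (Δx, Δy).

(-2.5, -1.2)

The green capsule started near (6.6, 3.8) and ended near (4.1, 2.6).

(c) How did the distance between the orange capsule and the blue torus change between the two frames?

+1.2

The distance was about 9.3 in the first image and 10.5 in the second, so they moved 1.2 units further apart.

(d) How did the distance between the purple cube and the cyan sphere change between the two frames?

-0.7

The distance was about 5.2 in the first image and 4.5 in the second, so they moved 0.7 units closer together.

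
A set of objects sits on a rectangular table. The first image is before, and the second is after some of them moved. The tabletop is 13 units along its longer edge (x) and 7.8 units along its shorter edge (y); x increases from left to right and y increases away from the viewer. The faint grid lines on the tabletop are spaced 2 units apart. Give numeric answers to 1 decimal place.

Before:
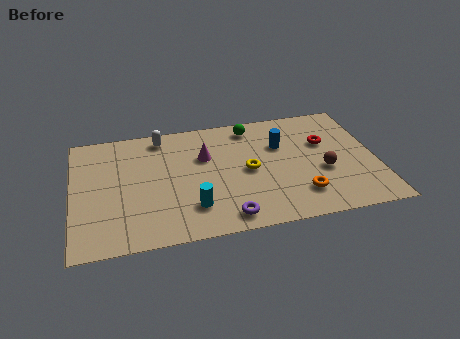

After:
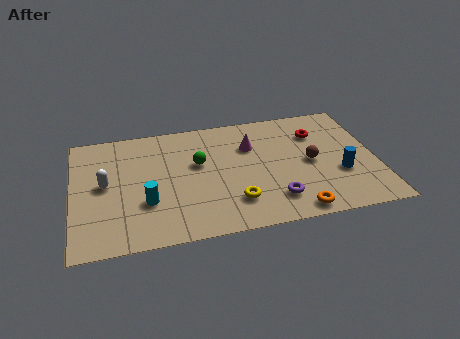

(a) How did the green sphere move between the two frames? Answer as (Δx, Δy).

(-2.4, -2.0)

The green sphere was at about (7.8, 6.7) and moved to about (5.4, 4.7).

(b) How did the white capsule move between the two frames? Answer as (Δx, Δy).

(-2.5, -2.7)

The white capsule was at about (3.9, 6.8) and moved to about (1.4, 4.1).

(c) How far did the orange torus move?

1.0

The orange torus was near (9.6, 1.8) before and (9.3, 0.8) after, so it travelled √(0.3² + 1.0²) ≈ 1.0 units.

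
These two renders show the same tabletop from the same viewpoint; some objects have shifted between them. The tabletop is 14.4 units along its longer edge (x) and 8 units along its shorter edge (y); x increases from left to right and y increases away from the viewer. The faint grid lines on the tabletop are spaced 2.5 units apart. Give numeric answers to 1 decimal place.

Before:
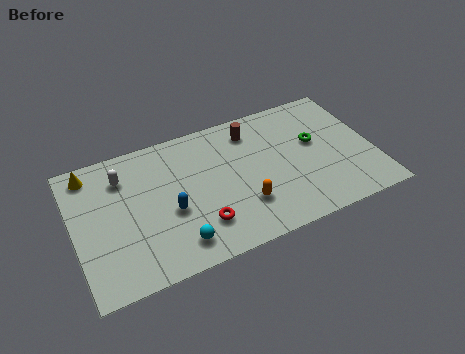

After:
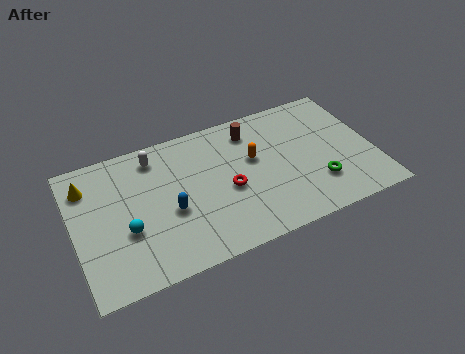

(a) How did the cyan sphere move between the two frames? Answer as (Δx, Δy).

(-2.2, 1.6)

From the two frames, the cyan sphere sits at roughly (4.6, 1.4) before and (2.4, 3.0) after.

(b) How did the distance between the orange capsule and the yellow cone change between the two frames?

-0.3

Before: roughly 8.3 units apart; after: 8.0. That's 0.3 units closer together.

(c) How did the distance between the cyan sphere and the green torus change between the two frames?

+1.3

They were about 7.8 units apart before and 9.1 after — 1.3 units further apart.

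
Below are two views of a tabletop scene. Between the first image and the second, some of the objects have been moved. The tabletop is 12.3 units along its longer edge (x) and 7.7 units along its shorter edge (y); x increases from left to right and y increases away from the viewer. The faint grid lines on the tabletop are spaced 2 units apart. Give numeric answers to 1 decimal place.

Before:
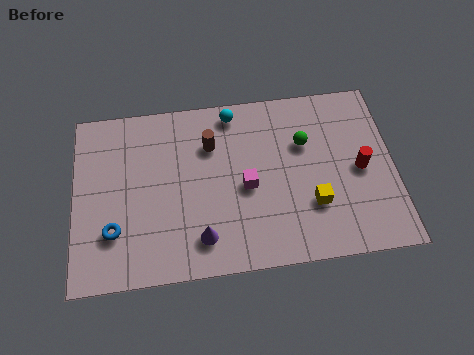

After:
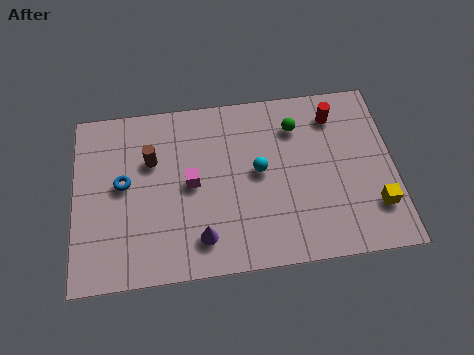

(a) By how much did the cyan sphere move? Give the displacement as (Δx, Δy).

(0.9, -2.7)

From the two frames, the cyan sphere sits at roughly (6.2, 6.8) before and (7.1, 4.1) after.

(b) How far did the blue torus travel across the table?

2.0

The blue torus moved from about (1.5, 2.2) to (1.9, 4.2), a distance of √(0.4² + 2.0²) ≈ 2.0.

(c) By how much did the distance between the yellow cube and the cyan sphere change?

-0.4

They were about 5.3 units apart before and 4.9 after — 0.4 units closer together.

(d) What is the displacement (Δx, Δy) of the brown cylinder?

(-2.3, -0.4)

From the two frames, the brown cylinder sits at roughly (5.3, 5.5) before and (3.0, 5.1) after.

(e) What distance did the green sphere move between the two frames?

0.9

The green sphere moved from about (8.9, 5.1) to (8.6, 5.9), a distance of √(0.3² + 0.8²) ≈ 0.9.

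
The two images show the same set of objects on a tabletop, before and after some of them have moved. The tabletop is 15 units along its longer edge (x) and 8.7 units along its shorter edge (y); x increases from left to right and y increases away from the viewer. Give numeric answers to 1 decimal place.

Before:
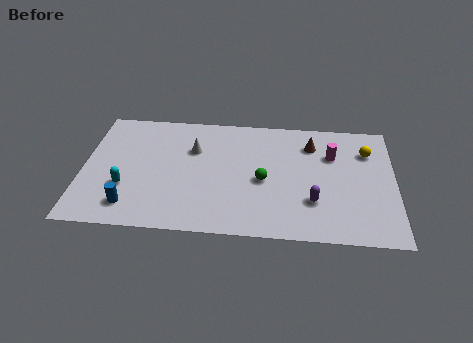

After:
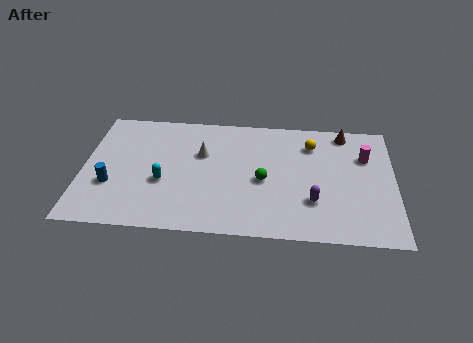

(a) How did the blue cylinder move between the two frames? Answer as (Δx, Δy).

(-1.0, 1.4)

The blue cylinder was at about (2.4, 1.6) and moved to about (1.4, 3.0).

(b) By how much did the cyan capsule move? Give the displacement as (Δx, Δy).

(1.8, 0.5)

From the two frames, the cyan capsule sits at roughly (2.1, 2.9) before and (3.9, 3.4) after.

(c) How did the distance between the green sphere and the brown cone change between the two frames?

+1.8

They were about 3.6 units apart before and 5.4 after — 1.8 units further apart.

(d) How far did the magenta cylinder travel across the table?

1.6

From (12.0, 6.0) to (13.6, 6.0), the magenta cylinder covered √(1.6² + 0.0²) ≈ 1.6 units.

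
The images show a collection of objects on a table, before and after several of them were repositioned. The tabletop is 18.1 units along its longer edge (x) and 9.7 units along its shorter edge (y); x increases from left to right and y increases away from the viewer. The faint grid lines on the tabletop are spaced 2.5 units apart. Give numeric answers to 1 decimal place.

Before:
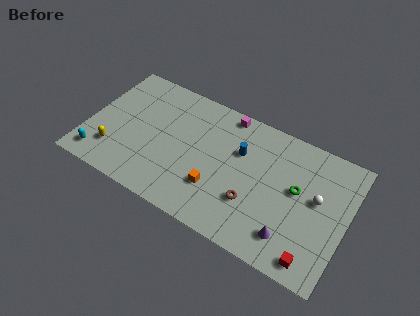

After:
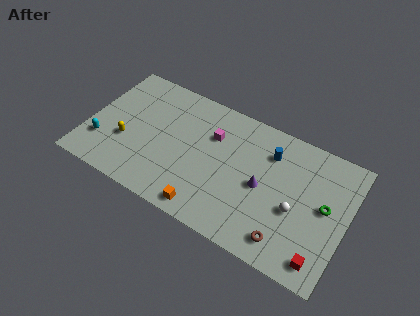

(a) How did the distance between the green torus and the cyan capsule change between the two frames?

+1.6

They were about 14.0 units apart before and 15.6 after — 1.6 units further apart.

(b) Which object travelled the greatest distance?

the purple cone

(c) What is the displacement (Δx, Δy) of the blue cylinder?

(2.0, 0.9)

The blue cylinder started near (10.5, 6.4) and ended near (12.5, 7.3).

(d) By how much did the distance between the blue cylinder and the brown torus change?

+2.5

The distance was about 3.5 in the first image and 6.0 in the second, so they moved 2.5 units further apart.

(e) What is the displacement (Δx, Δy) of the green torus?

(2.0, -0.3)

The green torus started near (14.6, 5.5) and ended near (16.6, 5.2).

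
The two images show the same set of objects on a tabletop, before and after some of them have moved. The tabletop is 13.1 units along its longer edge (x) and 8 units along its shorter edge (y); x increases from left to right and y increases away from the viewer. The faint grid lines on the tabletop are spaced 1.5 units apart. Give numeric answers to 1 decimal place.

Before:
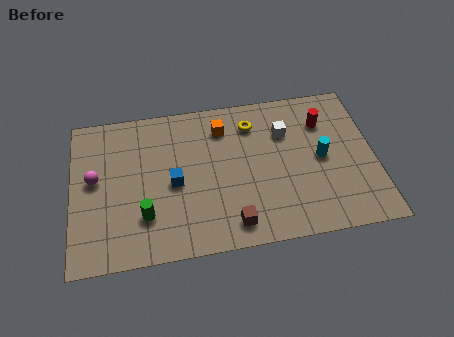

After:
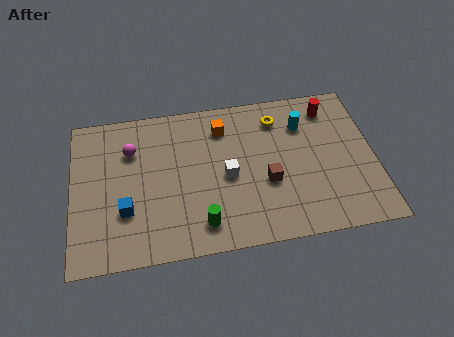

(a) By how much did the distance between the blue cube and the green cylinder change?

+1.4

They were about 2.0 units apart before and 3.4 after — 1.4 units further apart.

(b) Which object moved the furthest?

the white cube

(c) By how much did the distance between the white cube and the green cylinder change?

-4.5

The distance was about 7.1 in the first image and 2.6 in the second, so they moved 4.5 units closer together.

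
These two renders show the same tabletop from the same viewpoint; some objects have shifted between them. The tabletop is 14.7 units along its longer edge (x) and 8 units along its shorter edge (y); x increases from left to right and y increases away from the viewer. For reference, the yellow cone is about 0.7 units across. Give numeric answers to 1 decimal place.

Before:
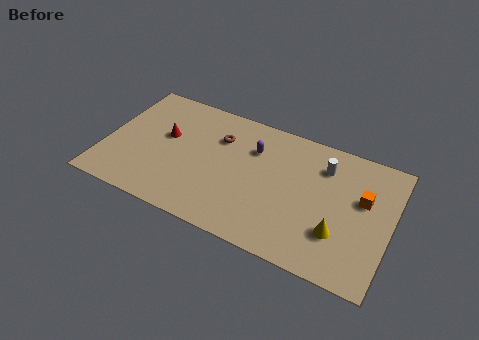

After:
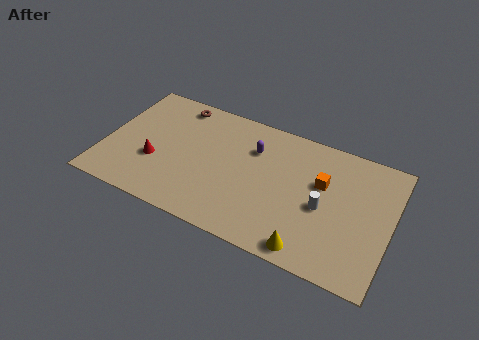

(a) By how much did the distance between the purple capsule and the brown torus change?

+2.6

They were about 1.8 units apart before and 4.4 after — 2.6 units further apart.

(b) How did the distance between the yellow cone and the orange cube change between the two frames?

+1.4

They were about 2.7 units apart before and 4.1 after — 1.4 units further apart.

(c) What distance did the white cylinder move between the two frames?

2.5

The white cylinder was near (11.1, 6.1) before and (11.3, 3.6) after, so it travelled √(0.2² + 2.5²) ≈ 2.5 units.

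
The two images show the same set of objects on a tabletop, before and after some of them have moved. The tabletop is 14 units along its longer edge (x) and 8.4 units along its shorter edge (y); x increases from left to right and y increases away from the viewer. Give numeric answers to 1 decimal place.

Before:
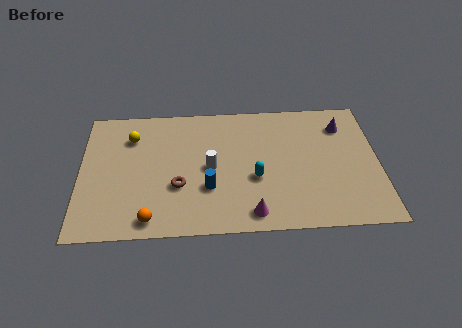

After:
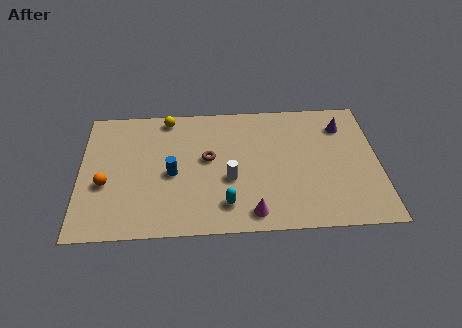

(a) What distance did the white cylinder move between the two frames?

1.2

The white cylinder moved from about (6.1, 4.1) to (7.0, 3.3), a distance of √(0.9² + 0.8²) ≈ 1.2.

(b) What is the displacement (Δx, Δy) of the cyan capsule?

(-1.4, -1.6)

The cyan capsule was at about (8.2, 3.3) and moved to about (6.8, 1.7).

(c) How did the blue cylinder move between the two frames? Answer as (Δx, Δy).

(-1.7, 1.0)

From the two frames, the blue cylinder sits at roughly (6.0, 2.8) before and (4.3, 3.8) after.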